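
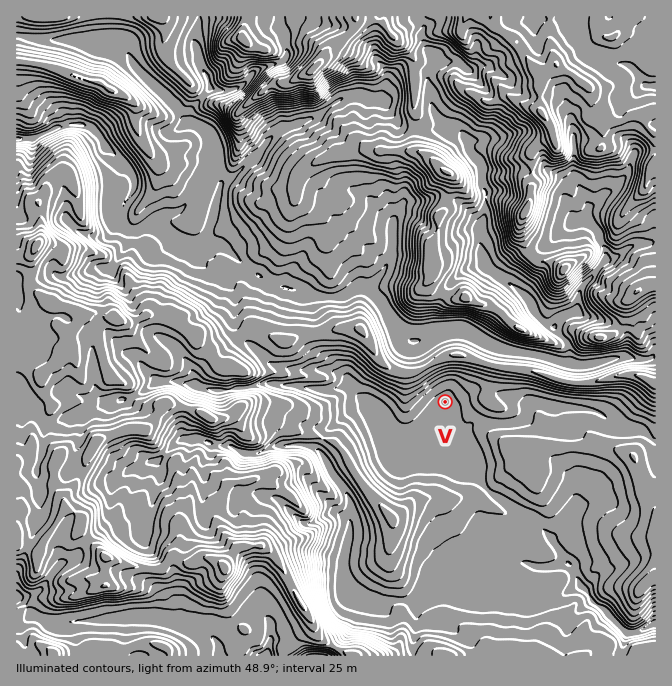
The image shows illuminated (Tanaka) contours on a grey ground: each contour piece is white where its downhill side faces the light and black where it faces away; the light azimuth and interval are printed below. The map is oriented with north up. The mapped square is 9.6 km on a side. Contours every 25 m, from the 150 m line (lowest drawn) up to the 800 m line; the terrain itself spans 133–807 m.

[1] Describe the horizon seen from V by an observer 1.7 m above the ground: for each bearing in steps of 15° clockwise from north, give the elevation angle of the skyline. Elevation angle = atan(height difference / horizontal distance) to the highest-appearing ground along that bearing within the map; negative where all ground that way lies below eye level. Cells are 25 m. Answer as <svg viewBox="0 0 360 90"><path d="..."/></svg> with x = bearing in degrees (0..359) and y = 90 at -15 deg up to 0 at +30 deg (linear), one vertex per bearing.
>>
<svg viewBox="0 0 360 90"><path d="M0 30l15 1 15 2 15 4 15 4 15 5 15 2 15 4 15 2 15 1 15 4 15-1 15-2 15-3 15-3 15-3 15 2 15 2 15-2 15-7 15-7 15-5 15-1 15 1"/></svg>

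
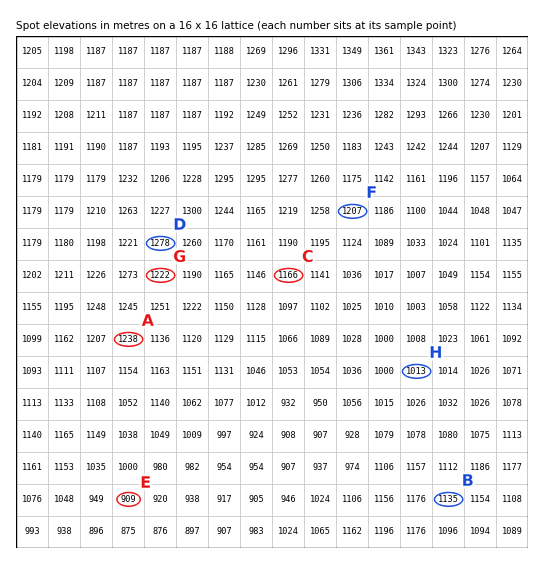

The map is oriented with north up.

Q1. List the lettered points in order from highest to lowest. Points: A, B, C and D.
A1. D A C B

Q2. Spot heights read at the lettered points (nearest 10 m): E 910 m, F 1210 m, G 1220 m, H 1010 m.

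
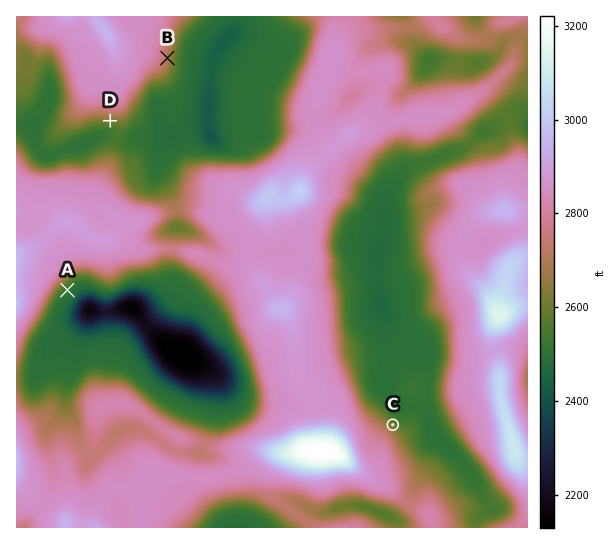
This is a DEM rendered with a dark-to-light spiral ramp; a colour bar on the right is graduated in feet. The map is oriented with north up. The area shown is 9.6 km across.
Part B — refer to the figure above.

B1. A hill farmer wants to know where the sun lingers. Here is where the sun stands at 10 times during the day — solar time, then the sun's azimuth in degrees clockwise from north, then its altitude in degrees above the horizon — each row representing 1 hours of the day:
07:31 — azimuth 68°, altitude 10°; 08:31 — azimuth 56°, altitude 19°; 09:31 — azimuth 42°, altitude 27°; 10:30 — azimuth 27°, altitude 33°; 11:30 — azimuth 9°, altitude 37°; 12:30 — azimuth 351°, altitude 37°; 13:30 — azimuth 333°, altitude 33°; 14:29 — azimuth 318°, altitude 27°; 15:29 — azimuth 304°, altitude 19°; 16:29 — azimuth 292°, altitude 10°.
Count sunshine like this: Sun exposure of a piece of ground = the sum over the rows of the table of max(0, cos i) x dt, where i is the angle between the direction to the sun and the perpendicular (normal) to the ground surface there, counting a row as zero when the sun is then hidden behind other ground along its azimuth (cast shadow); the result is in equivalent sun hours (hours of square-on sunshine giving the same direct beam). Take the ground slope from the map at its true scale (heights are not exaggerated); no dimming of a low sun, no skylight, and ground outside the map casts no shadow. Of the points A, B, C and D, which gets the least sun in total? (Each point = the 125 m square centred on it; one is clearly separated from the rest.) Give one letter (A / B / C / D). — D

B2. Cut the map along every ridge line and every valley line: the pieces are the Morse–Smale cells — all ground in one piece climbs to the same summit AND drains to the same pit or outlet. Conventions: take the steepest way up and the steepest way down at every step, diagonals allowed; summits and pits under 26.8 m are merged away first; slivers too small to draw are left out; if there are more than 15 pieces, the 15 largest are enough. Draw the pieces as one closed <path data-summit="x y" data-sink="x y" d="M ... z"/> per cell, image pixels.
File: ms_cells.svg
<path data-summit="321 451" data-sink="177 353" d="M177 249l-4 0-2 4 1 36-15 15-15 7-19-3-12 4-21-1-2 3-3 12-10 23-2 14-8 26 0 17 10 15 5 21 8 17 14-8 17-20 7-3 15 1 37 23 24 1 16 4 9 6 4 10 12-6 12-14 7-2 19 2 40-2 0-16-4-29-18-29-3-10-3-38-12-20 12-15 2-25 5-10-13-8-34 0-1 10 7 18-12-12-24-3-20-8z"/><path data-summit="321 451" data-sink="381 307" d="M375 260l-17 3-17 6-30-4-10-5-6 9-2 25-12 15 12 20 3 38 3 10 18 29 4 44 17 5 25 20 27 13 20 17 17 8 5 8 1 7 42 0 2-9 14-10-23-40-18-20-13-10-5-9-7-20 2-45-4-10-10-12-15-7-9-9-8-17-4-17z"/><path data-summit="105 30" data-sink="211 137" d="M234 16l-92 0-2 6-6 6-19 11-7-2-13-21-78 0-1 109 16 2 4 16 9 12 9 0 20-7 28-13 7 0 12 5 10 0 7-3 41 0 20-6 10 2-1-36 3-28 8-20 16-19z"/><path data-summit="501 315" data-sink="381 307" d="M522 120l-11 0-17 9-13 4-18 15-38 15-18 4-19 27-3 16 2 19-7 12-4 14 0 30 5 25 13 23 15 7 8 8 12 7 44 1 20-6-1-16 8-19-13-24-19-18-5-12-3-18 5-13 14-14 14-5 35-2 0-86z"/><path data-summit="17 305" data-sink="177 353" d="M29 207l-13 2 1 168 18-2 10-16 6-20 39-28 21 1 12-4 19 3 15-7 15-15-1-40-33 0-15-8-25-1-29-19-14 0z"/><path data-summit="321 451" data-sink="211 137" d="M338 16l-103 0 0 14-16 19-8 20-3 28 1 37 8 2 21-7 19 3 10-4 27-1 23-7-2-18 16-40 2-24 6-16z"/><path data-summit="17 305" data-sink="211 137" d="M29 125l-13 1 1 82 17 0 21 13 14 0 29 19 15-1 12-18 10 2 15-7 26-7-8-22-11-13 0-11 8-20 6-5-2-2-11 3-20-2-7 3-10 0-12-5-7 0-28 13-20 7-9 0-6-6-7-22z"/><path data-summit="299 191" data-sink="381 307" d="M395 121l-36 8-12 7-32 29-8 9-7 17-12 10 3 12 14 33-1 9-3 3 2 3 8 4 30 4 17-6 16-2 2-2 4-18 7-12-2-19 3-16 15-25-3-32z"/><path data-summit="514 446" data-sink="381 307" d="M418 348l-2 1 7 6 4 10-2 45 7 20 5 9 13 10 18 20 23 40-14 10-1 8 51 1 1-67-7-1-6-6-4-23-10-28-1-34-5-19-13 5-28 1-25-1z"/><path data-summit="299 191" data-sink="211 137" d="M317 120l-23 7-27 1-10 4-19-3-27 7-6-5-6 0-20 6-8 0-10 14-4 12 0 11 11 13 9 22 17-1 11 4 16 0 3-7 7-8 11 0 11 4 9 0 7-5 9 4 11-1 11-8 7-17 25-25z"/><path data-summit="321 451" data-sink="430 59" d="M411 27l-60 5-14 8-5 9-1 13 4 5 18 5 9 0 7-3 16 1-2 15 18 9-6 17 0 8 2 2 13-4 19 0 20-5 16-12 18-9 28-26 8-27-1-2-4 0-7 3-8 12-14 10-23 2-37-6-10-12z"/><path data-summit="321 451" data-sink="383 514" d="M326 451l-24 0-16 4-3 3-10 20 0 16 18 18 26 16 115-1 0-6-5-8-17-8-20-17-27-13-25-20z"/><path data-summit="66 522" data-sink="177 353" d="M65 404l-4 10-13 13-3 7 0 7 10 33 0 9-4 11-11 15 9 7 16 5 2 7 58 0-1-7-4-7 0-12 3-8-3-31-11-16 0-4-7 8-14 8-8-17-5-21z"/><path data-summit="321 451" data-sink="381 307" d="M519 36l-6 25-30 30-18 9-16 12-20 5-19 0-14 5 7 37-2 16 9-10 15-2 38-15 18-15 13-4 17-9 17 2 0-80z"/><path data-summit="17 462" data-sink="177 353" d="M87 313l-36 26-6 20-10 16-19 3 0 105 5 8 18 17 12-14 4-11 0-9-10-33 0-7 3-7 16-18 1-20 8-26 2-14 10-23z"/>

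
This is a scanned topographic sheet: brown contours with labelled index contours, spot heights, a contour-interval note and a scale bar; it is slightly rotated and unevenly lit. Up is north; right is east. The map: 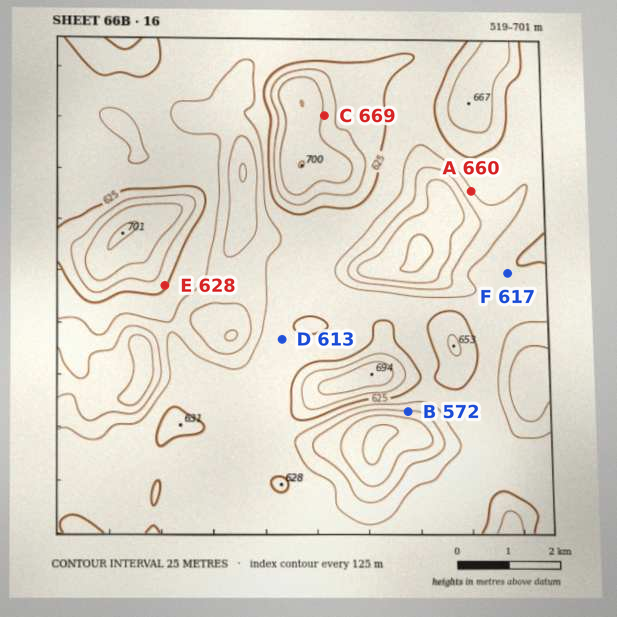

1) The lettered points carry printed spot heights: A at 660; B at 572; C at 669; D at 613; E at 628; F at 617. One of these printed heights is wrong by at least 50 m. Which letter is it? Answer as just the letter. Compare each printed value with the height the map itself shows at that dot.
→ A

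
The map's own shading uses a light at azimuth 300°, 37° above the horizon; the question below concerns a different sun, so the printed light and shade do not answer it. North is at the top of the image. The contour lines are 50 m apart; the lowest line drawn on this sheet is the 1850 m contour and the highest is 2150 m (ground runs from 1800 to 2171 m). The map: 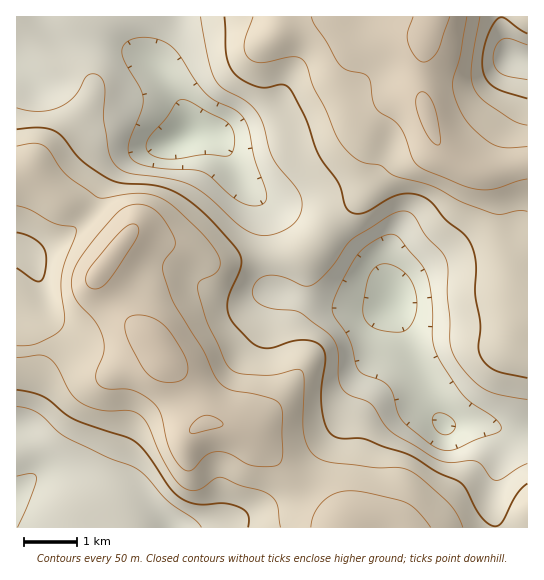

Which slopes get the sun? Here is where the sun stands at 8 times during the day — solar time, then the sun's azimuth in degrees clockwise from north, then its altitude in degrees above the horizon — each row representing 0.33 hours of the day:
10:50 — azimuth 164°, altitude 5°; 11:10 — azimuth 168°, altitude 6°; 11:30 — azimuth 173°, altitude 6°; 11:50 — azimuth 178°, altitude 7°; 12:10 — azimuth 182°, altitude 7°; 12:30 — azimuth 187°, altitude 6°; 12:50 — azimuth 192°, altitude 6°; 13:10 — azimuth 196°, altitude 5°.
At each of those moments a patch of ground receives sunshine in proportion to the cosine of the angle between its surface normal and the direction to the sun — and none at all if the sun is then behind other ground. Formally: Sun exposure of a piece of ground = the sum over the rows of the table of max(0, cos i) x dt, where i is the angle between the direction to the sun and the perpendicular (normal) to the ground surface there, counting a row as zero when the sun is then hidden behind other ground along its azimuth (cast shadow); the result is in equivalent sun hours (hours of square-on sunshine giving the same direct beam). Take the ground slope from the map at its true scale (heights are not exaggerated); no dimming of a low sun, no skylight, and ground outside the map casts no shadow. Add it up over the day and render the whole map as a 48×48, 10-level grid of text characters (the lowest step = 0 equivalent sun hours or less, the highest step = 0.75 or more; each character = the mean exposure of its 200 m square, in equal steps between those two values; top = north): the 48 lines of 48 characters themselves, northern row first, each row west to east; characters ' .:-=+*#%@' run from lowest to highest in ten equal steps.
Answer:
---======++++=======-::::--=====-------=====+*##
=---====++*#**=====--::-==++==---=-----====+*%@@
+=------==+*#*+====----+****+=--===========+*#%@
+==-:::::--=+**+=====++###*++======++==+=====::+
-===-::....:-=+++==++*####*+==========++++=-.   
::-==-::::...:=+*++**####*+======------===-:    
  .::-:---::.:-+*###%%#**++++====---::::--:     
    .::-----:::=*#%@@%#*++++++==---=--::::.     
     :------:---=#%@@%#+==++++=====+==-:::.     
     :---::   .:-=*#%#*+===++++===+++=--::...   
     :::::       :-=+++======++++++*++=-:.....  
     ..:.         ..-========+++++++++=-::....  
    ....            :-======+++++++==++=-::...  
 ....               :-++++==++**++==+***+-:...::
--:.               ..-+++++=+++*++++#%@%#*=--==+
+=-:.               .:=++++====++++#@@@@@%##**##
*+=-:..               :=++=======+#%@@@@@@@%%%##
#*+===-:              .:-==---==+*%%%#####%%#**+
##**++-.               ..::::-=+*%%%#*++****++==
*###*=:    :::.           ..:-+#%@@#*+++**++===-
+***=:   .-==-:.           .-=+#@@%*+++***++==--
==+=-.   :=++==-:.    ....::-=*#%%#*****+++===--
----.   :=++===++=:..:--====+**##******+=====--=
::-:.  :=++=--=+++====++*****#**+++*#*+==-------
:::-::-=++=--:--=+++++*********+==++**+=--------
:::-=++*+=--::::-=+++====+++*++=====++==--------
:::-=*#*+-:.::::::===-:..:-=======---=======----
::.:=*#*=:.  ....:--:..   ...:----:::--======---
::.:-+*++-:.   ...::...       .::....:-----===--
:::::-=++==-:.. .........      .....::-------===
::-----=====--..  ..:....     ..:::::-===----===
-------:-====-:......       .:::::::-=++++======
+===--:::-=+===-:..       .:-=-::..::-=****+++++
*++==----=+++++=-:.       :-==-.  ..::-+*###*###
##*++==++*###**+=:.      .:==-.    ..::-+*######
%%#****###%%#*+=-:.      :-=-:.   .. .::=+######
@%%####%%####*=-::.. ...:----:.. ..    .-+*#####
#####%%%%###*+-:::::::::-----::...       .=+****
=++*#%%%%#***+---===--------::...          .--==
:-=+*#####***+==+*##*+==--::..              .:::
--=+*****####**+*#%%#*+==-:.                 .. 
==+++++++**####***###**+=-:.                ..  
++=---====+*#%%#*****##*+=:.               .:.  
+=-::::---=+*%%%#***####*+-:..            .::.  
--::::::---=+#@@@%###%##*+=-:...   ...   ..:..  
:::---------=*@@@@####*++=-::...................
:------------+#@@%*+++===--:::::::::::........:=
----===------=+***+=----==-----------:::::..::-=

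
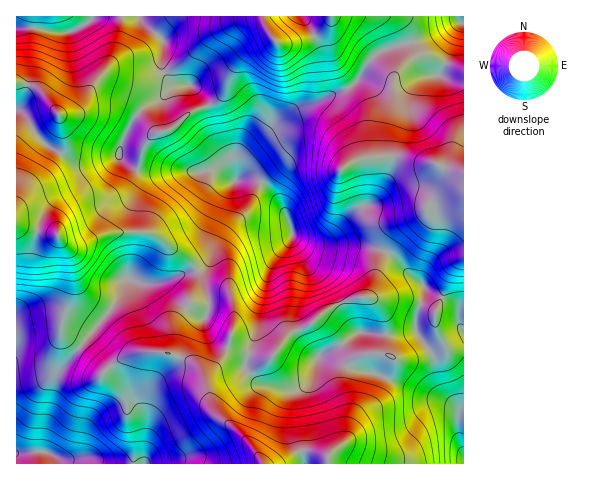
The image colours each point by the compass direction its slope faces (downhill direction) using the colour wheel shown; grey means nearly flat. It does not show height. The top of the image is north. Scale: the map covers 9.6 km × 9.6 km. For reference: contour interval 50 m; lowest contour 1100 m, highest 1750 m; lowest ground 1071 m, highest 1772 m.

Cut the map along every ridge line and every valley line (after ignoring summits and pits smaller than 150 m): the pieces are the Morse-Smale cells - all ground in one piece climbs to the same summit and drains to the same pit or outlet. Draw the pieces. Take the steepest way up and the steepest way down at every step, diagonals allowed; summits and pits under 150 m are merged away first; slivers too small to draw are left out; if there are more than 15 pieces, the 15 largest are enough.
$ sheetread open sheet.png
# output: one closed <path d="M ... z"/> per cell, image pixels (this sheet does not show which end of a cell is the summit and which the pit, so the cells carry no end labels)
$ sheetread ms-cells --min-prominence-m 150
<path d="M251 178l-13 1-6 7-1 18-4 13-11 22-7 23-12 9 1 10-2 7-7 17-13 16-2 7 0 16-4 10 23 8 6 7 17 44 35 32 12 19 64 0 2-9 14-11 3-7 2-32-4-15 0-15 2-8 12-11 10-3 17 1 0-36-6-13-5-5-8-3 7-9 3-16 9-20-9-4-14-2-43 0-24-8-3-3-6-22-9-14-14-16z"/><path d="M139 16l-45 0-6 7-19 9-16 0-21-4-16 0 0 196 19 7 21 3 10 11 7 2 10-2 18-10 9-2 41 0 37 26 9 11 12-8 3-7 4-16 14-29 2-24 3-5-13-10-7-2-13 3-57 0-13-4-12-10-1-4 3-13 13-24 10-10 16-8 12-12 10-2-12-3-6-6-3-8 2-20-1-8-19-16z"/><path d="M196 270l-37 13-14 1-16-6-5 5-10 23-61 72-3 32-7 30 0 12-26 2 0 10 245-1-11-18-35-32-17-44-6-7-23-8 4-10 0-16 2-7 13-16 9-24z"/><path d="M409 44l-18 4-14 5-7 8-10 16-10 10-32 15-21 7-20 13-36 32-4 26 14-2 12 5 11 11 9 14 9 27 3 3 24 8 43 0 23 6 8-15 10-10 17-10 12-15 16-9 16-4 0-15-2-2-28-9-18-1-19-6-16 1 5-4 0-20 7-28 0-23 2-7 15-20z"/><path d="M389 16l-249 0 0 2 6 8 17 14 1 8-2 20 6 12 7 5 14 0 5 2 10 11 6 14 4 24 18 31 4 13 5-26 36-32 22-14 19-6 32-15 10-10 10-16 7-8 32-10-7-17z"/><path d="M385 252l-6 13-6 23-7 9 8 3 5 5 6 13 0 36-17-1-10 3-12 11-2 8 0 15 4 15-2 32-3 7-14 11-1 8 135 1 1-134-5-5-1-16-6-7-24-11-9-10-10-7-14-16z"/><path d="M18 225l-2 0 0 228 26-1 11-74 61-72 10-23 5-5 16 6 14-1 38-13-9-11-37-26-41 0-9 2-18 10-10 2-7-2-10-11-21-3z"/><path d="M463 23l-7 0-23 13-24 7 1 12-15 20-2 7 0 23-7 28 0 20-4 4 15-1 19 6 18 1 30 10z"/><path d="M463 190l-15 3-16 9-12 15-17 10-10 10-7 13 0 3 9 5 10 12 14 11 9 10 24 11 5 5 2 18 4 5z"/><path d="M458 16l-69 1 13 9 6 15 5 2 47-20z"/><path d="M92 16l-75 0-1 11 24 2 13 3 16 0 19-9z"/>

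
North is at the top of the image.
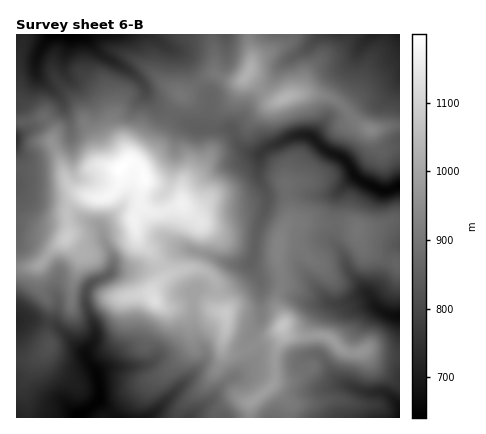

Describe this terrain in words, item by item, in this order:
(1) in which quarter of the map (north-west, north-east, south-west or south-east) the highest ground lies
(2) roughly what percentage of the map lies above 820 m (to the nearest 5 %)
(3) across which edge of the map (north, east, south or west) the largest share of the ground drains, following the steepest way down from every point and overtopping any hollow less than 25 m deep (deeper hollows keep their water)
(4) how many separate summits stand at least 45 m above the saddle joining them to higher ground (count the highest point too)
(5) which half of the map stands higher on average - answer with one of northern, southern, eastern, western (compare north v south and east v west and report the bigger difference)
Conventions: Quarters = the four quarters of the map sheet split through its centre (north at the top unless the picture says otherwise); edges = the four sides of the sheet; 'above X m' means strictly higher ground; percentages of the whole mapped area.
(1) The highest point lies in the north-west quarter of the map.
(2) Roughly 70 % of the ground is higher than 820 m.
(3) Drainage is mainly to the east: more ground falls towards that edge than towards any other.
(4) There are 6 summits with 45 m or more of prominence.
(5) Taken as a whole, the western half is higher than the eastern.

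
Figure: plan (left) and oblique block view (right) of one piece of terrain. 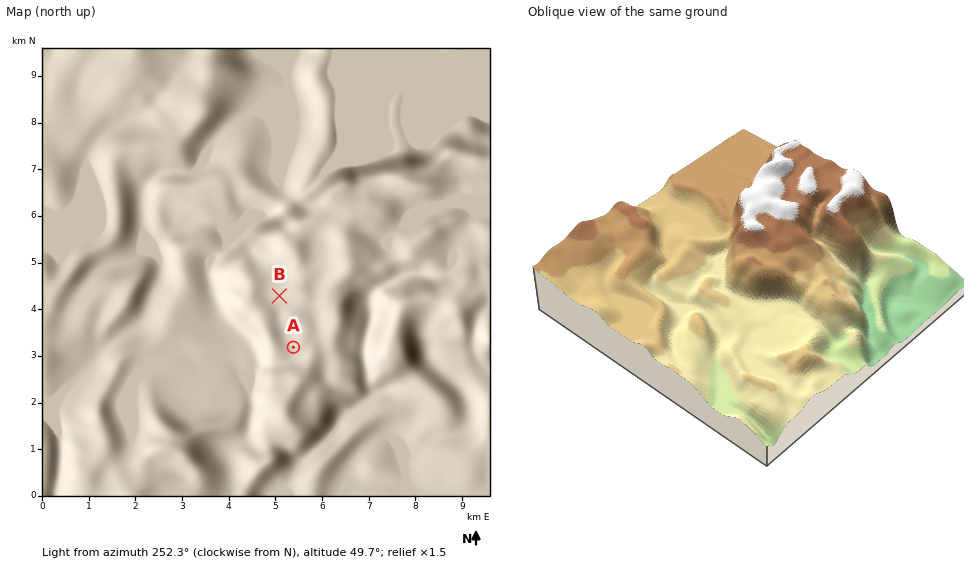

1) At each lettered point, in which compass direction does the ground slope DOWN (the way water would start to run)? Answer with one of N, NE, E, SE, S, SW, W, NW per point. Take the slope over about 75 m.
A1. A SW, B SW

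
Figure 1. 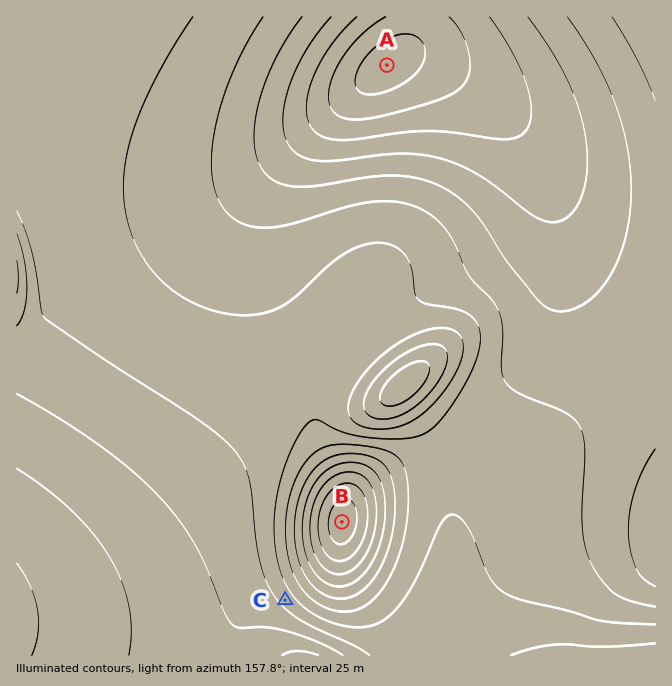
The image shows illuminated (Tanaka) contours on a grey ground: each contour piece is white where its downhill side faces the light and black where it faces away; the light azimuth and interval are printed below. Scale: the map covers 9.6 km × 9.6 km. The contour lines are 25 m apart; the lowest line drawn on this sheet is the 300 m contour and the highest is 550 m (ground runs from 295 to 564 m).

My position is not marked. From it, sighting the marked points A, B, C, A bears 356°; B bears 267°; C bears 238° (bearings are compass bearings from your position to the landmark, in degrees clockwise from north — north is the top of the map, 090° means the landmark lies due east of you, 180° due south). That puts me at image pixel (418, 517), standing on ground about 410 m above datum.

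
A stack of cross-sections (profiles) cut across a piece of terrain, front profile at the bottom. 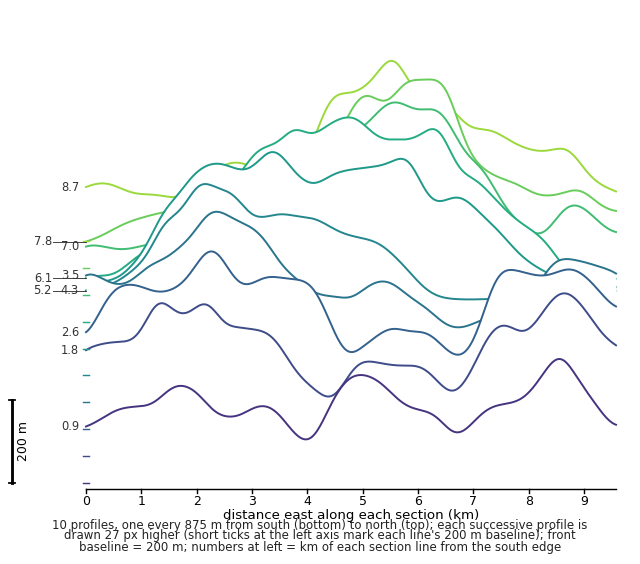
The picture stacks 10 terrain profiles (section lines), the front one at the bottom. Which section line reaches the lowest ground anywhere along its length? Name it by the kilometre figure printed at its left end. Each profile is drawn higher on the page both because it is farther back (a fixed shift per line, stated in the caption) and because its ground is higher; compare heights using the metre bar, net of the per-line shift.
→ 7.8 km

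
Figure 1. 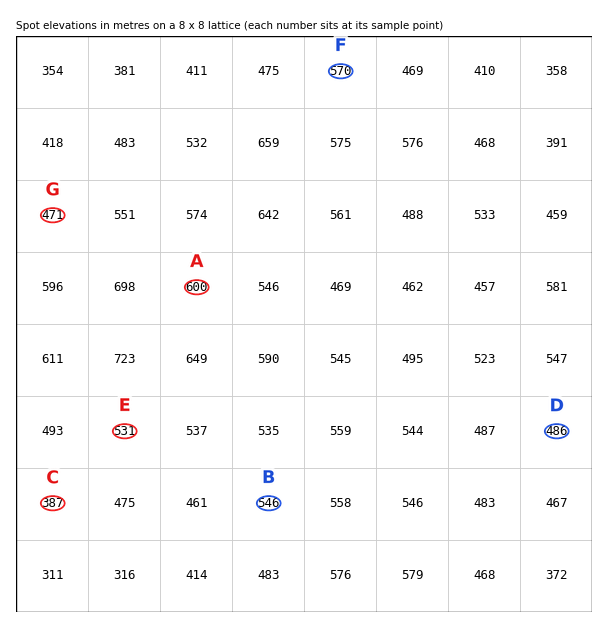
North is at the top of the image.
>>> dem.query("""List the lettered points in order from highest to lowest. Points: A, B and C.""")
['A', 'B', 'C']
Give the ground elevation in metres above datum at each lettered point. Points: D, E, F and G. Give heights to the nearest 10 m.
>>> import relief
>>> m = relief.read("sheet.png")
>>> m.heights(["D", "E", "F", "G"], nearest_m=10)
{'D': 490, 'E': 530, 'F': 570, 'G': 470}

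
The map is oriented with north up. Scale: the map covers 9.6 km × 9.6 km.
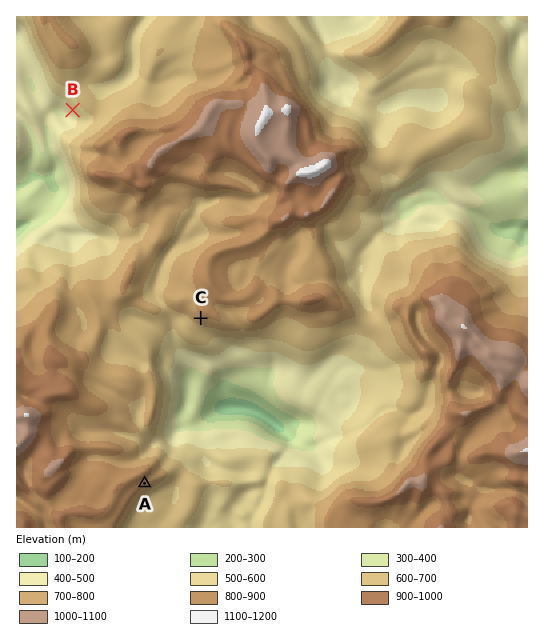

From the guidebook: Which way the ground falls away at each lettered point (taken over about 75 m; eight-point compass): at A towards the SE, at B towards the SW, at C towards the SW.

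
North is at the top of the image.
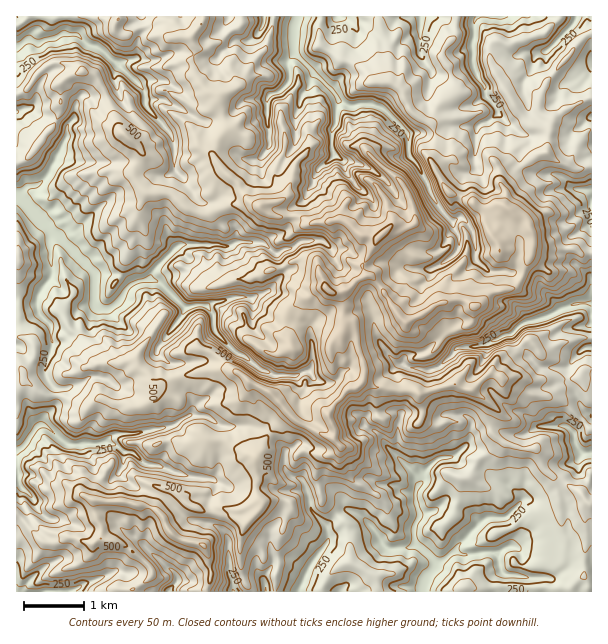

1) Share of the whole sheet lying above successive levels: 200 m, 91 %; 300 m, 71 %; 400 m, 44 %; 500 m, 20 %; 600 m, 8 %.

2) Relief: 140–770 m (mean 390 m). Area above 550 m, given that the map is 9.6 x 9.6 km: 12.2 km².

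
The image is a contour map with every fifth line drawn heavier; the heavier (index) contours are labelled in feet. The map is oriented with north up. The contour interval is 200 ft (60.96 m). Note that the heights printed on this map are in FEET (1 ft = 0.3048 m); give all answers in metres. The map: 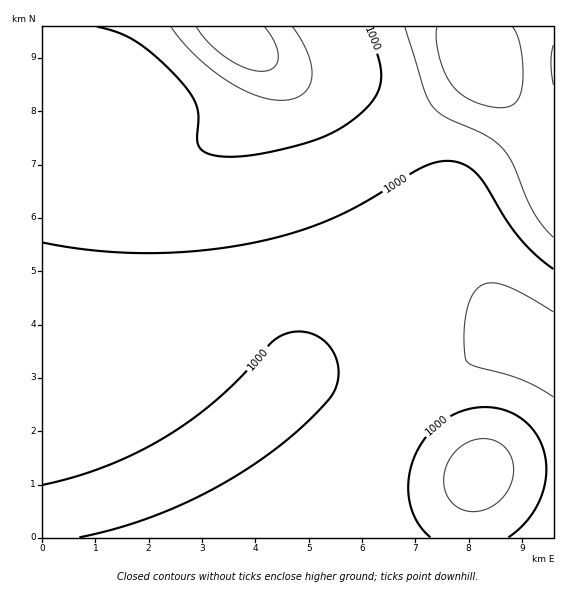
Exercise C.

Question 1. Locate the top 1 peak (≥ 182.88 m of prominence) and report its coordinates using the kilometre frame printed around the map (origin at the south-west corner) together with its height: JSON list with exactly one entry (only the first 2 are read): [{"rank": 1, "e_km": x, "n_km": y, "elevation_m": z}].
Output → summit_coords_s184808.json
[{"rank": 1, "e_km": 8.21, "n_km": 8.99, "elevation_m": 485}]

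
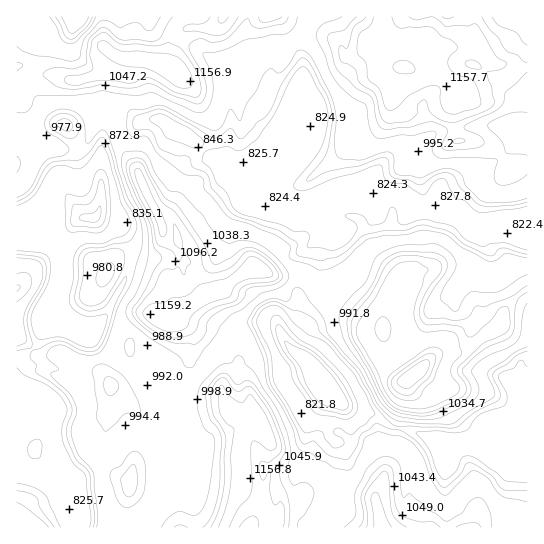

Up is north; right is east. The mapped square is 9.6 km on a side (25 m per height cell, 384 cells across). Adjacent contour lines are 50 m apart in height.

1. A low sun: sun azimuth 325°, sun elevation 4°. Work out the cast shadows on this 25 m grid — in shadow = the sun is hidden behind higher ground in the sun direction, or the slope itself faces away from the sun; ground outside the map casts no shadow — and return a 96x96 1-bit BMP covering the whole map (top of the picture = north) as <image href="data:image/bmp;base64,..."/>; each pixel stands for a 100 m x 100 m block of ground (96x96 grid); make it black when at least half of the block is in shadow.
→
<image width="96" height="96" href="data:image/bmp;base64,Qk2+BAAAAAAAAD4AAAAoAAAAYAAAAGAAAAABAAEAAAAAAIAEAAATCwAAEwsAAAIAAAAAAAAA////AAAAAAAAAADwAPz/+AAAAP8AAAHwAPx/8APgAP8AAAPwAPx/8AfgAf8GAAfgAH4/4AfgA/8OAA/gAH+/4AfgD/8AAA/gAD+/wAfgH/8AAAfAAB+/wAfAP/8AAAfAAA//gAfB//8AAAfAAA//gAeD//8AAAOAAA//AAeH//8ADAOAAA//AAMP//8AHAMAAA/+AAAP//8AGAAAAA/+AAAP//8wAAAAAA/8HAAP//94AAAAAA/8fgAf//94AAAAAAT//wAf//84AAAAAAD//wA///8QAA0AAAD//4D///8AAD8ADAD//+H///8AAH8ADAD///P///8AAH8AAAH///f///8AQD4AAAG///////8BwD4AAAB//+////8H4BwAAAD//+f///8P4HgAIAH//8P///8fwHgAcAP//8H///8/wDAA8Af//4H///9/AAAB+G///wB////8AAAD/v///4Af//8cAAAD/////4AP//89gAAH/////wAH//94AAAP/////gGD///4AAwf/////APB///8DB4/////+A+AB////h5/////8A+AE////h7/////8A+AEf9//4//////wAcAAH9//8/z////wAYIAB///8OA////gAAf8A///+AA////gAA/+A///+AAf///AAA/+A9///AAP///AAA/+A//x/gAH//+AAA/+Af/wfgAA//+AAAf+AP/wPgAAP/+AAAf+AF/gPwAAP/8AAAP8AAfgPwAAH/4AAAP8AAPAHwAAA/gAAAP4AAPIDwAGAAAAAAD4AAHYBwDuAAAAAAAwAAC4BwPOAA4AAAAAAAB8AwfcAA/AAAAAcED8AA/IAA/AAAAA/8H/wAeAAAPAAAAD/8H/+AeAAAfAAAAH/8P//AOAAB+AAAAP/8f//AMAAH+AAAB//8///AIAA/8Ogf///9///AIAH/8eD////////AAAP/4//////////AAAf/5//////////AwA/////////////AwB/////////////BwH/////////9//+BgP//z//////8//+DgP//5//////8f/+DD///+f/////8f/+DP//////5///8P/+Cf////7/5///8P/+A/////5/////8H//z/////43////8AN///////4B////8A9///////4A////8D////////4A////8P////////4A////8f////////8A////8/////////8Af/////////////+AP/////////////8CP/H///////////8GH+A/9/////////8PD+AP9/////////8fB+Af9/////////4/B+AH88f//4////5mD+AD/AAf/wf///xgH4AH/gAH/Af///xgHwDn9gAD+AP///hgAAPn4AAAAAP///gAAAfgQAAAAAf///AAAAfgAAAAAA////AAAAOAAAAAAB///+AAAABAAAwAAB///+AAAAAAABwAAB///8AAAAAAABwAAAf//8AAAAAAAAgAAAA/f4AAAAAAAAAAAAAfP4AAAAAAA="/>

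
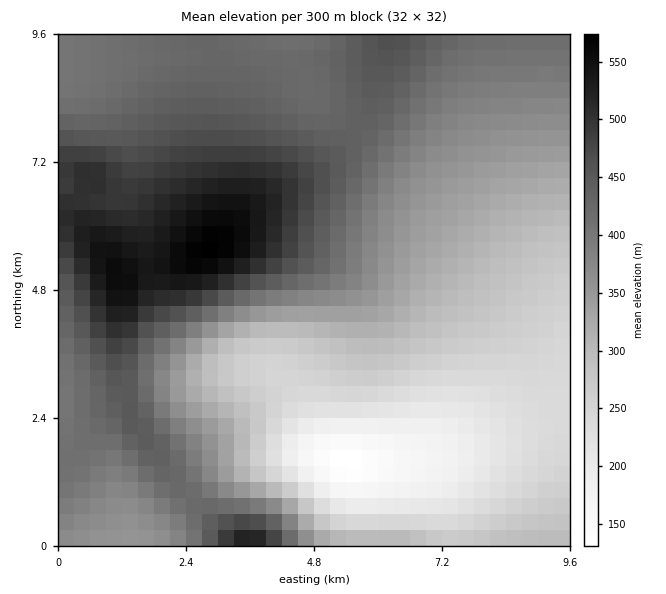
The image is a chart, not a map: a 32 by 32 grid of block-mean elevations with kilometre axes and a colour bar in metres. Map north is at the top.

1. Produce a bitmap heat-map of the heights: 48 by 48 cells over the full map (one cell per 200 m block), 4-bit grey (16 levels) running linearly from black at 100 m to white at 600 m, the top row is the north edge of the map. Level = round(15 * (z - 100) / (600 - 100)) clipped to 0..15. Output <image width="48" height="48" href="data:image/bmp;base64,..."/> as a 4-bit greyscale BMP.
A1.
<image width="48" height="48" href="data:image/bmp;base64,Qk32BAAAAAAAAHYAAAAoAAAAMAAAADAAAAABAAQAAAAAAIAEAAATCwAAEwsAABAAAAAAAAAAAAAAABEREQAiIiIAMzMzAERERABVVVUAZmZmAHd3dwCIiIgAmZmZAKqqqgC7u7sAzMzMAN3d3QDu7u4A////AIiIiIiIiJq8zdy6mHdmZmZmZVVVZmZmZoiIiIiIiZq7zMu5h2ZVVVVVVVVVVVZmZpiIiIiImZqru7qodlVEREREREREVVVVVZmIiIiJmaqqqpmHZUQzMzMzMzRERFVVVZmYiIiZmqqZmId2VDMiIiMzMzM0REVVVZmZiImZqqmYh3ZlQzIiIiIiIzMzRERFVZmZmZmqqpmIdmVEMiERESIiIiMzNEREVZmZmZqqqpmHdlRDIhERERIiIiMzM0RERZmZmZqqqZiHdlQzIhERERIiIiIzM0RERJmZmaqqqZiHdlRDIhEREiIiIiMzM0RERJmqqqqqmYh3dlVDMiIiIiIiIjMzM0RERJmqqqqqmId3ZlVEMzMzMzMzMzMzNERERJmqqrqpiHd2ZlVERDMzMzMzMzMzNERERJmqqrqph3dmZVVURERERERDMzM0RERERJmqqrqYh3ZmVVVURERFVERERERERERERJmqq7qYh3ZlVVVERFVVVVVERERERERERJmqu7qZh3ZlVVVFVVVVVVVVVERERERERJqqu7qZiHZlVVVVVVVVZlVVVVVVVURERJqru7upmHdmVVVVVVVmZmZlVVVVVVVURKqrzMuqmYh2ZmVVVmZmZmZmZVVVVVVVRKq7zMy6qpiHd2ZmZmZnd2ZmZmVVVVVVVKq8zdy7u6qYiHd3d3d3d3dmZmZVVVVVVau83d3My7uqmYiIiIiId3d2ZmZmVVVVVavM3t3czMy7qqmZmYiIiHd3ZmZmZVVVVbvN3u3d3d3My7qqmZmYiId3dmZmZlVVVbvN7u3d3u7d3Mu7qqmZiId3d2ZmZmVVVbzd7t3d7u7u3czLuqqZiId3d3ZmZmZVVbzd7d3d3u7u7dzLu6qZmIh3d3dmZmZmVczd3d3d3u7u7t3Mu6qZmIh3d3dmZmZmZs3d3d3d3e7u7t3Mu6qpmIh3d3d2ZmZmZs3d3MzN3d7u7t3Mu7qpmIiHd3d3dmZmZszMzMzN3d3u7d3My7qpmYiId3d3d2ZmZszMzMzM3d3d3d3My7qqmYiIh3d3d3dmZszMzMzMzN3d3d3My7uqmZiIiHd3d3d3d8zMzMzMzMzN3dzMy7uqqZiIiId3d3d3d8zMzLu8zMzMzMzMu7uqqZmIiIiHd3d3d8zMu7u7vMzMzMy7u7uqqpmYiIiIh3d3d7u7u7u7u7u7u7u7u6qqqpmZiIiIiIiHd7uqqqu7u7u7u7u7qqqqqqmZmIiIiIiIiKqqqqqru7u7u7qqqqqqqqqZmYiIiIiIiKqqqqqqqqu6qqqqqqqqqqqpmZiIiIiIiJmZqqqqqqqqqqqqqqqqqqqpmZmZiIiIiJmZmqqqqqqqqqqqqqqqqqqqmZmZmZmZmZmZmaqqqqqqqqqqqqqqqqqqqZmZmZmZmZmZmZqqqqqqqqqqqqqqq7uqqpmZmZmZmZmZmZqqqqqqqqqqqqqqu7u6qqmZmZmZmZmZmZqqqqqqqqqqqqqqu7u6qqqZmZmZmZmZmaqqqqqqqqqZmaqqu7u7qqqqqqqqqg=="/>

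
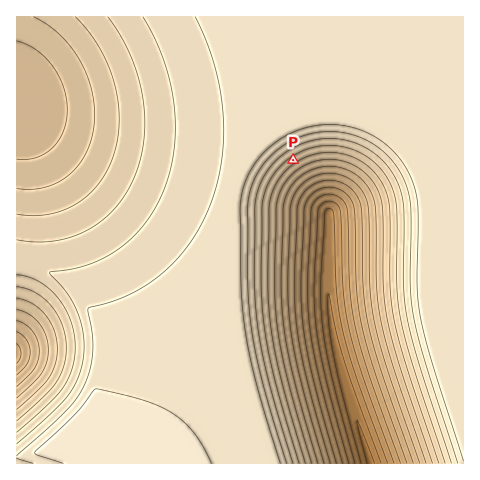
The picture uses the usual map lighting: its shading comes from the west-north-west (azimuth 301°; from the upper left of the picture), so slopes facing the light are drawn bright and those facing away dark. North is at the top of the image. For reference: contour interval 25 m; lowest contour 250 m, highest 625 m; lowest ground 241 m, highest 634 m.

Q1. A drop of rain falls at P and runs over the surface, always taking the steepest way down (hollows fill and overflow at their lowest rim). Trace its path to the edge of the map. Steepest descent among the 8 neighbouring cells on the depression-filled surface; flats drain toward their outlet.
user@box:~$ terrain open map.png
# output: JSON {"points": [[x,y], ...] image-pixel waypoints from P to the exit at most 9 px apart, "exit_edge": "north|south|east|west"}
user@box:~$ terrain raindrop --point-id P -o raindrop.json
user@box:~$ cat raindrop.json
{"points": [[293, 160], [302, 169], [312, 179], [319, 188], [323, 197], [327, 207], [329, 216], [329, 225], [329, 235], [329, 244], [329, 253], [328, 263], [328, 272], [328, 281], [328, 291], [329, 300], [329, 309], [330, 319], [333, 328], [334, 337], [336, 347], [339, 356], [341, 365], [343, 375], [346, 384], [349, 393], [351, 403], [355, 412], [357, 421], [361, 431], [363, 440], [367, 449], [369, 459], [371, 463]], "exit_edge": "south"}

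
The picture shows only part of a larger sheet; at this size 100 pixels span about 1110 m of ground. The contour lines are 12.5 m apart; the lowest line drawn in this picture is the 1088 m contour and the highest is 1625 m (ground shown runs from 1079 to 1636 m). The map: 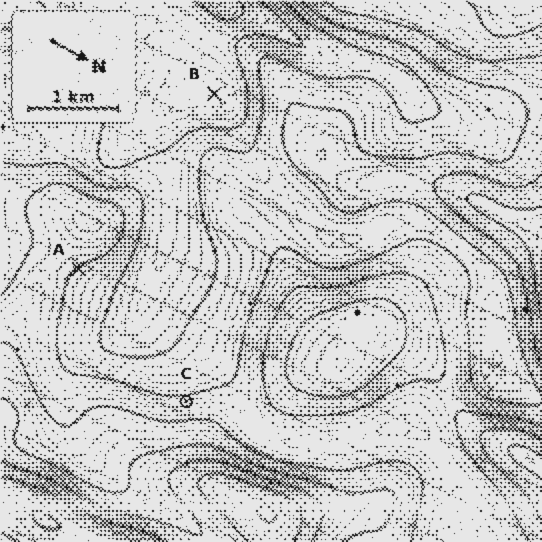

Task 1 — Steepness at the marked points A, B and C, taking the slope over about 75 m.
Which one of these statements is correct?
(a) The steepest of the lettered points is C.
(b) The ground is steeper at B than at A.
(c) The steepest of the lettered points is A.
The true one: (a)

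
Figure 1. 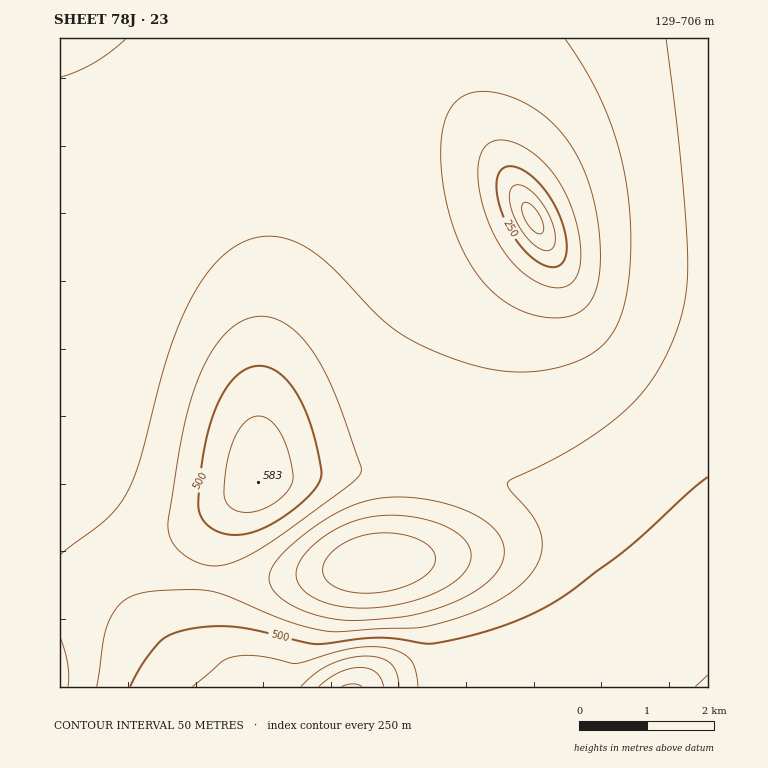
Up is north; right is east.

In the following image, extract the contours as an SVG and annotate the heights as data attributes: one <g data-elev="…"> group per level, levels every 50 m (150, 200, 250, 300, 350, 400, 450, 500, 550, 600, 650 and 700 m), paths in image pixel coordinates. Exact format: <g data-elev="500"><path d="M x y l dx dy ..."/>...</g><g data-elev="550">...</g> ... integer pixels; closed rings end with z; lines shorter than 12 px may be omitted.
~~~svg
<g data-elev="150"><path d="M539 234l-7-5-7-9-3-10 1-7 4-1 5 3 8 12 4 12-2 4z"/></g><g data-elev="200"><path d="M545 251l-6-3-9-7-8-9-6-12-5-12-2-10 2-8 4-5 8 1 9 6 10 11 8 14 4 13 1 12-3 7z"/></g><g data-elev="250"><path d="M545 266l-11-7-12-12-10-13-9-17-5-17-2-15 3-12 6-6 7-1 6 2 16 10 14 17 12 22 6 22 1 10-2 8-3 6-5 4-5 0z"/></g><g data-elev="300"><path d="M351 592l-13-4-8-5-6-6-1-7 1-7 5-8 10-9 10-6 24-6 25 0 12 2 12 5 7 5 5 7 1 7-3 8-8 9-12 6-14 6-17 3-15 1z"/><path d="M556 288l-19-6-18-13-16-19-13-23-9-29-3-27 3-19 5-6 5-4 9-2 10 1 12 5 12 7 19 20 15 27 11 34 2 16-1 14-2 10-6 8-6 5z"/></g><g data-elev="350"><path d="M346 607l-19-4-15-6-12-10-4-10 2-12 9-14 15-13 17-11 17-7 17-3 19-2 20 2 19 4 17 7 13 8 8 10 2 12-5 12-12 12-15 9-22 9-24 5-25 3z"/><path d="M540 316l-15-4-13-6-12-8-12-11-11-13-10-15-15-36-6-22-4-25-1-22 1-18 3-16 6-12 8-9 10-6 16-2 18 3 20 8 19 12 15 14 14 17 10 19 9 22 7 29 3 30 0 27-5 21-7 12-12 9-15 4z"/></g><g data-elev="400"><path d="M60 638l8 25 0 24"/><path d="M334 619l-27-7-21-10-13-12-3-7-1-6 6-14 15-17 26-20 27-16 20-8 20-4 22-1 25 3 26 7 21 9 16 12 9 11 2 7 0 9-6 15-14 15-23 14-25 10-29 7-48 4z"/><path d="M60 77l17-6 17-8 15-10 16-14"/><path d="M565 39l24 38 18 37 13 40 8 41 3 49-4 45-3 17-5 15-7 12-8 10-10 9-13 8-17 6-19 4-17 2-18 0-19-3-20-5-43-15-31-18-22-19-46-47-25-19-15-7-14-3-14 1-13 3-17 9-16 15-16 20-13 24-10 25-10 29-28 104-13 31-9 12-10 10-46 36"/></g><g data-elev="450"><path d="M205 565l11 1 12-2 13-5 17-9 27-18 62-45 10-8 4-7 0-7-21-59-10-24-11-20-10-16-12-13-12-9-13-6-14-2-12 3-12 7-10 9-10 14-10 17-8 20-8 23-10 48-10 62 0 10 4 12 7 9 11 9z"/><path d="M666 39l13 102 8 93 0 45-5 34-9 27-12 25-14 22-17 19-22 19-29 19-25 15-42 20-4 3-1 3 2 4 26 30 6 17 1 10-2 10-4 11-7 10-15 13-19 12-22 11-26 8-28 7-78 4-17-1-28-7-23-8-45-20-17-5-36-1-35 3-10 4-9 6-12 17-5 19-7 48"/></g><g data-elev="500"><path d="M228 534l12 1 11-2 14-6 13-7 30-23 8-10 5-10 0-10-6-29-7-20-7-17-8-14-10-10-8-7-10-4-10 0-9 3-8 6-8 7-13 24-11 34-6 39-1 32 4 8 6 7 9 5z"/><path d="M708 477l-19 15-59 54-58 44-30 19-35 16-41 12-37 7-32-5-19-1-62 6-76-17-22-1-24 2-20 5-13 8-18 22-13 24"/></g><g data-elev="550"><path d="M418 687l-4-21-7-10-15-7-21-2-27 3-49 14-37-8-13-1-12 2-11 4-29 26"/><path d="M708 675l-13 12"/><path d="M245 512l15-2 15-7 12-11 6-12-3-21-8-23-9-13-12-7-6 0-5 3-10 10-8 16-6 22-2 23 1 11 8 8z"/></g><g data-elev="600"><path d="M399 687l-2-14-7-10-10-5-14-2-18 2-18 7-14 8-15 14"/></g><g data-elev="650"><path d="M384 687l-3-9-5-5-6-4-11-2-10 2-10 3-20 15"/></g><g data-elev="700"><path d="M362 687l-9-3-11 3"/></g>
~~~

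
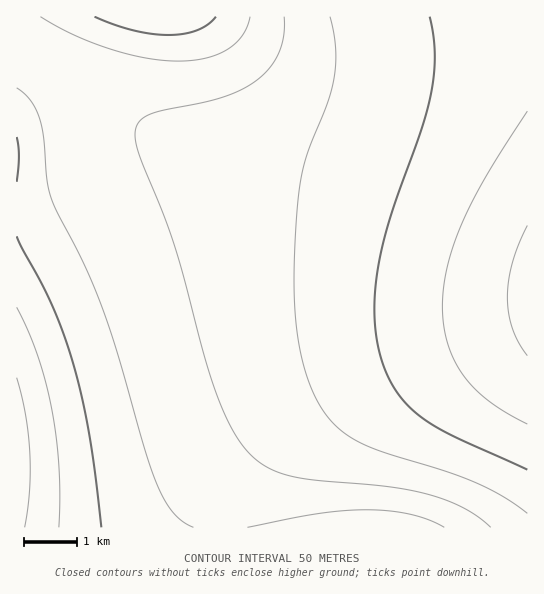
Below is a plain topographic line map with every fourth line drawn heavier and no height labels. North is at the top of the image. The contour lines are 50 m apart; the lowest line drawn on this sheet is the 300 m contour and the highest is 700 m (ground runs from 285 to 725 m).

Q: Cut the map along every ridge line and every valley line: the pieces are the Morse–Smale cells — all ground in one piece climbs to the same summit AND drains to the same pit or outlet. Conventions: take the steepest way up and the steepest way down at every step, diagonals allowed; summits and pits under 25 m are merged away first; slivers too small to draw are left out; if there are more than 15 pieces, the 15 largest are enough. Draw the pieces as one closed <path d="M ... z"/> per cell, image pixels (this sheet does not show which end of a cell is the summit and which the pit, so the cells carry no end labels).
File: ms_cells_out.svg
<path d="M18 45l-2 1 1 482 204 0 2-18 5-16 13-23 25-27 32-25 37-23 54-25 74-28 60-19 5-3-1-70-144-58-54-14-112-24-63-22-41-21-54-43z"/><path d="M527 16l-510 0-1 29 21 10 22 14 54 43 41 21 63 22 112 24 54 14 144 58z"/><path d="M527 321l-138 50-54 25-37 23-32 25-25 27-13 23-5 16-2 17 306 1z"/>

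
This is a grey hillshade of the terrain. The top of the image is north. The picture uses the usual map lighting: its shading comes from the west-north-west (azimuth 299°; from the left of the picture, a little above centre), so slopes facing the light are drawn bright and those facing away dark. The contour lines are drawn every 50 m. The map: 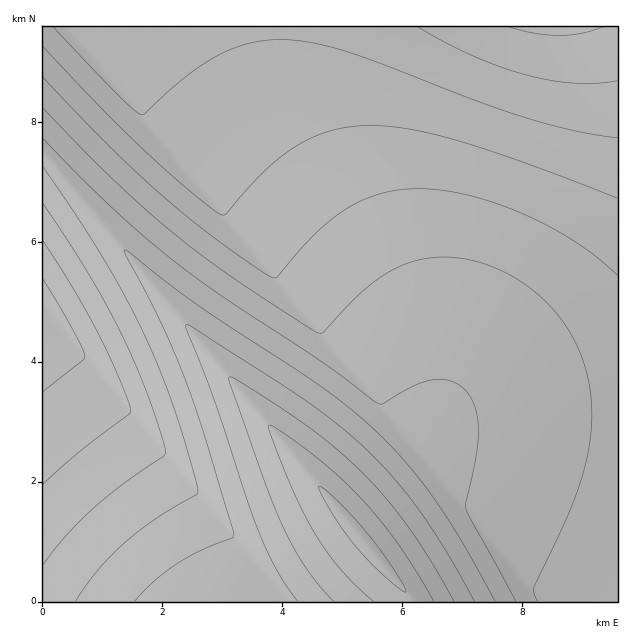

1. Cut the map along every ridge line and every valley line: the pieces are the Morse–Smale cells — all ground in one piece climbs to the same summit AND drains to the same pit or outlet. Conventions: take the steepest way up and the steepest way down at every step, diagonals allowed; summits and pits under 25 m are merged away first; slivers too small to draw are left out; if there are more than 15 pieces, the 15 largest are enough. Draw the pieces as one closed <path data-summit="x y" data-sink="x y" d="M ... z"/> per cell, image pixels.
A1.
<path data-summit="362 540" data-sink="556 27" d="M617 26l-574 0-1 125 304 367 91-84 18-10 24-6 20-2 78 3 41-1z"/><path data-summit="362 540" data-sink="43 307" d="M43 152l-1 449 370 1-1-4-18-22z"/><path data-summit="362 540" data-sink="617 601" d="M532 416l-53 2-15 2-21 10-98 89 68 83 205-1 0-181z"/>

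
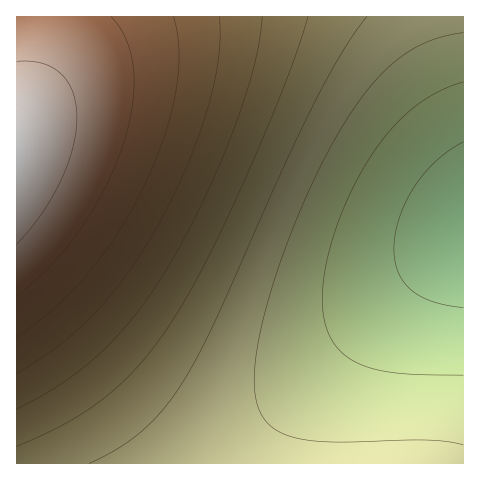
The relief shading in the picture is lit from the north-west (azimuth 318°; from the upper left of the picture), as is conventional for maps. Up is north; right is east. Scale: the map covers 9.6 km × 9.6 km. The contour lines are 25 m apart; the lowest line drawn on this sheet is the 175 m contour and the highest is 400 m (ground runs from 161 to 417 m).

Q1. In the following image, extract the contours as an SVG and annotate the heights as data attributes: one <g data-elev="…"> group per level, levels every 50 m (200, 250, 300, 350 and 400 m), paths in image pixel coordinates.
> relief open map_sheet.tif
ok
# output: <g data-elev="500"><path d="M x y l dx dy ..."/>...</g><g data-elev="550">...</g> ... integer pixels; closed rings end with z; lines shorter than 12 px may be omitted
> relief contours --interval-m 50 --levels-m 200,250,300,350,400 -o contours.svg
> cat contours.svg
<g data-elev="200"><path d="M463 375l-44 0-26-2-21-4-17-7-14-11-11-14-6-17-2-21 4-33 9-36 16-38 20-35 20-28 22-21 24-16 26-10"/></g><g data-elev="250"><path d="M89 463l29-15 25-18 21-21 19-28 31-57 66-150 33-68 29-54 25-35"/></g><g data-elev="300"><path d="M17 409l45-26 37-29 33-35 31-45 36-65 33-76 22-65 5-27 3-24"/></g><g data-elev="350"><path d="M17 337l37-29 33-34 30-39 26-46 20-50 13-47 2-21 1-19-2-19-4-16"/></g><g data-elev="400"><path d="M17 244l25-30 19-33 12-34 4-30-1-13-3-12-5-10-7-8-8-6-11-5-11-2-14 0"/></g>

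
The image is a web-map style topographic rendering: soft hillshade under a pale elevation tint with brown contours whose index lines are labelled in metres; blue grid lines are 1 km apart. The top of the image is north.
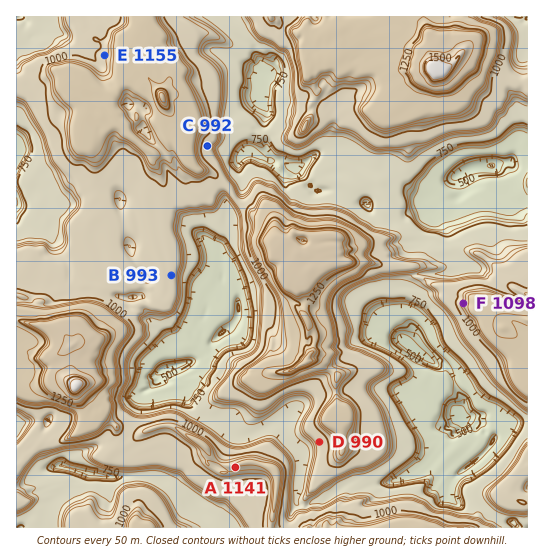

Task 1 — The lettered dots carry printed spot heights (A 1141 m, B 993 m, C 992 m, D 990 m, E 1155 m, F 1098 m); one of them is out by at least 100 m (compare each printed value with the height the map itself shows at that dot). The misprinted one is E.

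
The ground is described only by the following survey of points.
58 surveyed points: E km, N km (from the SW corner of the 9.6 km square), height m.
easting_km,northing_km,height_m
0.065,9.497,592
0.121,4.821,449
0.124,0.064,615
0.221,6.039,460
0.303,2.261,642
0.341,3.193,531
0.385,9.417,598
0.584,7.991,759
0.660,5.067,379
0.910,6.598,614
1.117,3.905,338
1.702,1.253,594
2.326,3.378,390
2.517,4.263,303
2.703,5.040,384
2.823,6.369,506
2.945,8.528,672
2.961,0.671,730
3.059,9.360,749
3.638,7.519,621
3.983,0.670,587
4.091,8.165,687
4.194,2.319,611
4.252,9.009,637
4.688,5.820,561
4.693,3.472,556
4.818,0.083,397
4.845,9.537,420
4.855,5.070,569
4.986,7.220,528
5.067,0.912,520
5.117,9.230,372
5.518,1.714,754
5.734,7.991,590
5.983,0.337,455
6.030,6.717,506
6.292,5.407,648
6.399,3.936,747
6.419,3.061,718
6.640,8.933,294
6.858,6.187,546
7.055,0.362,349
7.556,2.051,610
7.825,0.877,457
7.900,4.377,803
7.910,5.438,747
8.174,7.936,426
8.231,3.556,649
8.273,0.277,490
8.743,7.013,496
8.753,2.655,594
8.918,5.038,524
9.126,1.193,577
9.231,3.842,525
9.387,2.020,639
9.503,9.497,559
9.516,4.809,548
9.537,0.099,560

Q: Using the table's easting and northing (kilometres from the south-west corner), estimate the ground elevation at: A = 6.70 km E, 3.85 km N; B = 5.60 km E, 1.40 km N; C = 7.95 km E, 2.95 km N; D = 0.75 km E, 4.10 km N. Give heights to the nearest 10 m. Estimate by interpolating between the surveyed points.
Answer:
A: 660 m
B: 720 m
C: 660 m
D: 350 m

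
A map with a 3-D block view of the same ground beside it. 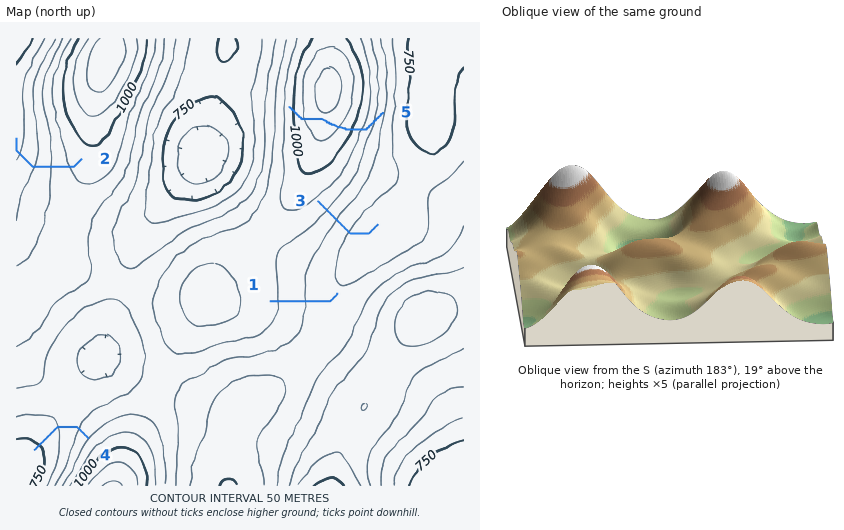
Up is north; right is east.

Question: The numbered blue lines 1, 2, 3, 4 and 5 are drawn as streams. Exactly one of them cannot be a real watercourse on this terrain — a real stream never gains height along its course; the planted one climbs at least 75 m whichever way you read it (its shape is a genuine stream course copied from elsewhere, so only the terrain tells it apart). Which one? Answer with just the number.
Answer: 5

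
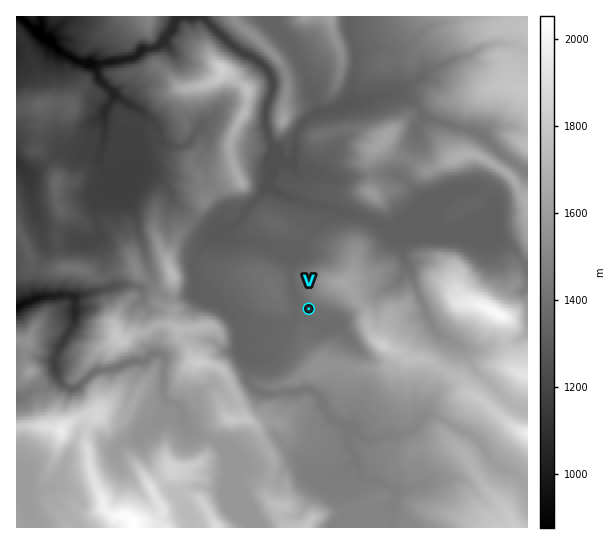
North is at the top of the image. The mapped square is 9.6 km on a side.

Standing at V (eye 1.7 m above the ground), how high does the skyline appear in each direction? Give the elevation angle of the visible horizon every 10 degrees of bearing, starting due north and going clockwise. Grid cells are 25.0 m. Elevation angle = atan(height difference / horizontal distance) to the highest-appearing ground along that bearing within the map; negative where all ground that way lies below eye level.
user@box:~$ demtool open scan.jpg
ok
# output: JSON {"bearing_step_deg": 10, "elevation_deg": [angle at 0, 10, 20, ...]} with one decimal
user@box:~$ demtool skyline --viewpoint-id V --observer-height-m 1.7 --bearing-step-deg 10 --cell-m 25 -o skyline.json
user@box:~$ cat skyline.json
{"bearing_step_deg": 10, "elevation_deg": [10.3, 13.6, 16.6, 18.8, 20.1, 19.8, 18.6, 16.8, 15.2, 13.6, 15.8, 16.2, 14.0, 8.2, 7.1, 8.2, 9.3, 9.7, 8.3, 6.2, 6.4, 9.6, 9.0, 10.0, 10.8, 8.9, 10.0, 5.2, 5.9, 5.5, 2.4, 1.8, 1.9, 5.2, 5.4, 6.5]}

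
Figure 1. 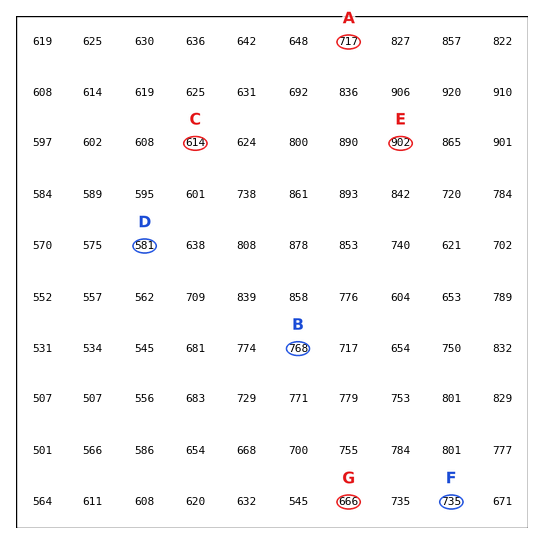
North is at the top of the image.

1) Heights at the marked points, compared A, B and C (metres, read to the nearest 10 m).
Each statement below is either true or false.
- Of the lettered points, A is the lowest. false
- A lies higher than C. true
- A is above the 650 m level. true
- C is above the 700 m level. false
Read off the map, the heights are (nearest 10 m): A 720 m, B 770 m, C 610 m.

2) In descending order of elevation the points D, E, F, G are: E F G D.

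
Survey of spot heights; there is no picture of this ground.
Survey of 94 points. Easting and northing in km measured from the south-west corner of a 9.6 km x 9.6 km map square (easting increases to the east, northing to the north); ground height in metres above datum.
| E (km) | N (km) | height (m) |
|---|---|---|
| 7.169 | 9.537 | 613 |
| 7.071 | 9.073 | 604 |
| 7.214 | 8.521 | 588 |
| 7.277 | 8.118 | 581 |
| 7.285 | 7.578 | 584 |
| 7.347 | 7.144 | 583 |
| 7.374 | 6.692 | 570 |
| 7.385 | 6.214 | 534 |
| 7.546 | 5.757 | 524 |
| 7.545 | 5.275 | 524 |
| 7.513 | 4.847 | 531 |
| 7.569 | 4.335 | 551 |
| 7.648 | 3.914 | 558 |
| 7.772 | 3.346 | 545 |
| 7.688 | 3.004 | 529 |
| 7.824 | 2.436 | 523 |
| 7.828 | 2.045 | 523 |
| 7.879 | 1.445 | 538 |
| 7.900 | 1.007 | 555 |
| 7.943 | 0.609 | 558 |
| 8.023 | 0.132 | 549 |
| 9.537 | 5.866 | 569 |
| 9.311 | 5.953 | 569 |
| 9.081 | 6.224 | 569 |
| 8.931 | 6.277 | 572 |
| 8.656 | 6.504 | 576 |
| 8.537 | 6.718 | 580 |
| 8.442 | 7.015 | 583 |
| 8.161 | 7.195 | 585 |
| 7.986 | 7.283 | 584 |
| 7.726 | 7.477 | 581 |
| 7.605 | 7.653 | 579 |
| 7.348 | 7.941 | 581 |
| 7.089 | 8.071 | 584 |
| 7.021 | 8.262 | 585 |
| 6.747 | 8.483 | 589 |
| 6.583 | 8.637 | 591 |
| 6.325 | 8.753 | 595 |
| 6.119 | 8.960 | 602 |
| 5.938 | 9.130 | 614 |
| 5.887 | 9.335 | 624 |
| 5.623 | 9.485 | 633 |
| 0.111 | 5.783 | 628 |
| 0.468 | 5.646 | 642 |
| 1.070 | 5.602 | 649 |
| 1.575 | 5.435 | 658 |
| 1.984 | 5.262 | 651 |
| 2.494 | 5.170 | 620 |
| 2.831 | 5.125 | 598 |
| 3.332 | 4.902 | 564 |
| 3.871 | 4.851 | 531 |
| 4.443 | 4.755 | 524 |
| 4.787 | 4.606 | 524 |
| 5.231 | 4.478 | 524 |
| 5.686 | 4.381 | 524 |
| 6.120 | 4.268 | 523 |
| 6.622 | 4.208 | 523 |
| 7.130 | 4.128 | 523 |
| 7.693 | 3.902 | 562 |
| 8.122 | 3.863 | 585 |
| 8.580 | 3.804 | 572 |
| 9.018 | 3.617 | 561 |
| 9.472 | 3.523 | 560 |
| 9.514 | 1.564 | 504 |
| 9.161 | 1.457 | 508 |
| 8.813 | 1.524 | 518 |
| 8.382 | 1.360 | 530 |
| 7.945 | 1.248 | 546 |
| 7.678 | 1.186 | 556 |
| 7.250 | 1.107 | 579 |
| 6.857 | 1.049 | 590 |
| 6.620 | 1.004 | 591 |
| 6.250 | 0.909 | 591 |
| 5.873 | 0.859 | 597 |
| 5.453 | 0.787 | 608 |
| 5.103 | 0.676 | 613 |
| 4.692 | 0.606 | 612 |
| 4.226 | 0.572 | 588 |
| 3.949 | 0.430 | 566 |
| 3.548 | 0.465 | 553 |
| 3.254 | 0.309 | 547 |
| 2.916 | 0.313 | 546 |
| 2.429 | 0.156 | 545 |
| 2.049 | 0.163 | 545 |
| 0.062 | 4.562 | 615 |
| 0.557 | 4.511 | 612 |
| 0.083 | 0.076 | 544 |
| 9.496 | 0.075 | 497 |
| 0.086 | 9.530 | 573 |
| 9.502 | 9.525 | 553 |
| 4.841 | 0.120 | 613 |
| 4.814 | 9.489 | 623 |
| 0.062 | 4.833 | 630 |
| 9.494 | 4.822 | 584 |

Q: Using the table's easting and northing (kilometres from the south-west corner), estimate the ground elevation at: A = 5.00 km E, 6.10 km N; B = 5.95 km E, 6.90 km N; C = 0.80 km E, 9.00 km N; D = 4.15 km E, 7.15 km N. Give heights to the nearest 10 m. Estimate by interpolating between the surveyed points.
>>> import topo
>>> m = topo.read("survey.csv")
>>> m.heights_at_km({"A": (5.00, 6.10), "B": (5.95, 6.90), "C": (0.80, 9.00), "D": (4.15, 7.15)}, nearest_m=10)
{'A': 550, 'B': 570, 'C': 570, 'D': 570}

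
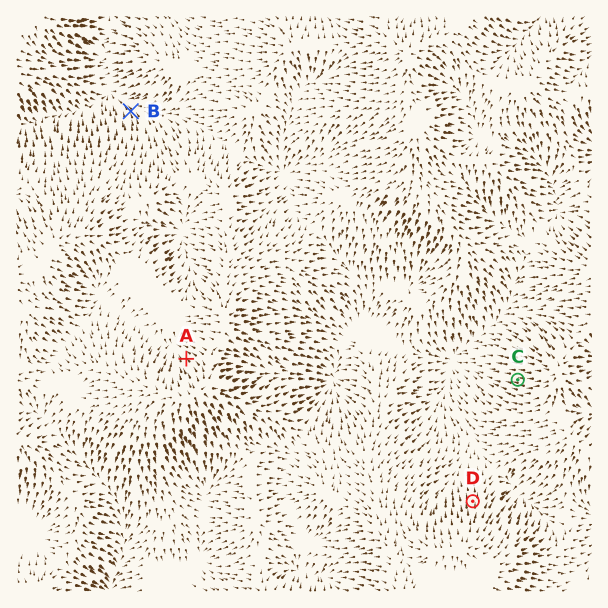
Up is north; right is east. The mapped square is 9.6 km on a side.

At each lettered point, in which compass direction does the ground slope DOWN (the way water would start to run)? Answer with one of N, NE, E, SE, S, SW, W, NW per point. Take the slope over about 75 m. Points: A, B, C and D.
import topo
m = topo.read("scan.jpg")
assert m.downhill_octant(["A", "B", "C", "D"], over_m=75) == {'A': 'NW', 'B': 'NW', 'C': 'W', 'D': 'N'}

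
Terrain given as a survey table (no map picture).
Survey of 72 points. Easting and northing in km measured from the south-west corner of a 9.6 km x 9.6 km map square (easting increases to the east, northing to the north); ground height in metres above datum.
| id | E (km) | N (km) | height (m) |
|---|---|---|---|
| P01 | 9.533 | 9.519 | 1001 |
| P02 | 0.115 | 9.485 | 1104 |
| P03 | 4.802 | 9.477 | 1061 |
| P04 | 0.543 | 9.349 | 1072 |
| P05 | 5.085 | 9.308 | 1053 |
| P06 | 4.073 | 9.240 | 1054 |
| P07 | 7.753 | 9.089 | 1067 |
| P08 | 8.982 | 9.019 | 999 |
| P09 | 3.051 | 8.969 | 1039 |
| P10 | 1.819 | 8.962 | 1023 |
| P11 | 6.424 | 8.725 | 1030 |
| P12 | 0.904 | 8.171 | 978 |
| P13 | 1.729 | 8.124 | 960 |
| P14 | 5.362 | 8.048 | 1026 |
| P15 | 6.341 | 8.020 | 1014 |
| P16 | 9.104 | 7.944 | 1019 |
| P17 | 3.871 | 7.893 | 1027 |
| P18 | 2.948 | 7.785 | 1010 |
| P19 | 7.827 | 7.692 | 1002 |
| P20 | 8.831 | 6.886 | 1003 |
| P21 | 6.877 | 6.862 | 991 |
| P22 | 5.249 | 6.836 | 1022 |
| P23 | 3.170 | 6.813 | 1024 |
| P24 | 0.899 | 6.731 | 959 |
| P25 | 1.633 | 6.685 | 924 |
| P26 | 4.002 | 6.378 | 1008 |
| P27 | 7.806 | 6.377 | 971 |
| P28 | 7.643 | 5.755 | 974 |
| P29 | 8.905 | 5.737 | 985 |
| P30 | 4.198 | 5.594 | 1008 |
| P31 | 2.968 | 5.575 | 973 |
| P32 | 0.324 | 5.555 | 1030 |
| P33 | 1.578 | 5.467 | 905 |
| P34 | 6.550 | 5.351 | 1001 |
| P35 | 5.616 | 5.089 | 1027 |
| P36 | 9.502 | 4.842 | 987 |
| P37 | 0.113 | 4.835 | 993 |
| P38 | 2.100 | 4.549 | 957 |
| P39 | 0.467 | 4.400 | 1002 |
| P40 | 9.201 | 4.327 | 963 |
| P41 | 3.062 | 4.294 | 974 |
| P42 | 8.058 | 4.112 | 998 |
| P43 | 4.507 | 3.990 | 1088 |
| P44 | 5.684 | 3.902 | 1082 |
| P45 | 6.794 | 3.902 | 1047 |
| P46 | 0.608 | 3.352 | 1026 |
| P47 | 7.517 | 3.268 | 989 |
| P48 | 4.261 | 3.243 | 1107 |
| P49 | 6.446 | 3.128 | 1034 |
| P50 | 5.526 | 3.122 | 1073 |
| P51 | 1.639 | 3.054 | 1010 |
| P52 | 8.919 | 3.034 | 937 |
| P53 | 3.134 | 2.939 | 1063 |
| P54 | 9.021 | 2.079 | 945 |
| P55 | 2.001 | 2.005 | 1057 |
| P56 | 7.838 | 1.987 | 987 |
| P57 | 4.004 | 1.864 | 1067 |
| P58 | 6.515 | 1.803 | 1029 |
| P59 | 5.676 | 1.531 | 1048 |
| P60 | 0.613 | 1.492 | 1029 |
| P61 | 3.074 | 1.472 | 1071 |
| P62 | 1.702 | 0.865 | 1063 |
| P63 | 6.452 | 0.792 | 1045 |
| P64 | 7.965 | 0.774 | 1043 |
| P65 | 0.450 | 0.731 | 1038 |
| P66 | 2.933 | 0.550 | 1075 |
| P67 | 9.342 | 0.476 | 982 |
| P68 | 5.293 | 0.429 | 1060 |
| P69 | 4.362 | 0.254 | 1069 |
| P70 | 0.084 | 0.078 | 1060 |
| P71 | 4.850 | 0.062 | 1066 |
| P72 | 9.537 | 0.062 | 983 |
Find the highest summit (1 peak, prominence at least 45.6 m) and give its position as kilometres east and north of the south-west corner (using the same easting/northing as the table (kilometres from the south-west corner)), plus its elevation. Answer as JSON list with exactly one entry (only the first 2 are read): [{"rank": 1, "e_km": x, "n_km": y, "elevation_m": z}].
[{"rank": 1, "e_km": 4.29, "n_km": 3.41, "elevation_m": 1109}]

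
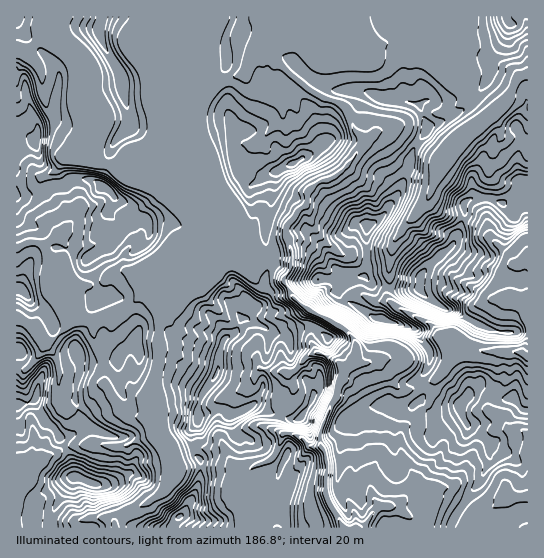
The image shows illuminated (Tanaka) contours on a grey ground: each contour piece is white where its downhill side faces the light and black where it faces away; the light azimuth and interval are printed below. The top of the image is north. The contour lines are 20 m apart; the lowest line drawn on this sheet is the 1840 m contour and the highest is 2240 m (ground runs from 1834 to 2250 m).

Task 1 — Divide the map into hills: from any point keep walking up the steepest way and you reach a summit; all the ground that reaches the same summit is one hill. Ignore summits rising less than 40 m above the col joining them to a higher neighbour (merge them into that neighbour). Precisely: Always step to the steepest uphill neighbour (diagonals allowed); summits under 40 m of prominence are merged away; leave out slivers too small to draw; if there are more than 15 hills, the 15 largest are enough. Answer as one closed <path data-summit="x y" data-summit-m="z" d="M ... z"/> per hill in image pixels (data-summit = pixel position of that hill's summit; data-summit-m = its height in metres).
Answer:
<path data-summit="421 278" data-summit-m="2228" d="M461 16l-160 0-7 9-5 0-8 6-4 15-5 9 5 8 32 26 16 10 17 5 7 10 6 16 10 11 9-5 13 11 11 16 9 4 30 1 3-2-13 36-22 23-12 18-4 19 0 24-2 7 1 6 10 9 31 15 10 12 16 9 32 8 34 0 6 4 1-42-6-9-10-6 0-12 5-21 11-8 0-184-9 2-12 23-14 13-7 3-17-17-4-13-16-18-13-20 3-6 11-4 6-6 5-10z"/><path data-summit="75 477" data-summit-m="2250" d="M201 151l-1 67-17 21-4 12 0 6 14 14-34 1-7 5-4 10-18 20-36 13-19-3-21 22-5 2-11-13-16-8-6 1 0 46 10 2 20-25 11 17 3 12-1 13 4 20 13 12 13 23 6 2-24 2-6 3-22 11-15 14-12 20 1 35 97 0 1-6 7-7 24-11 12-8 10-11 3-10 0-18-14-32 0-19-4-17 6-35 0-59 7-10 5-2 23-10 16 2 10-9-3-13-16-40z"/><path data-summit="461 405" data-summit-m="2079" d="M458 344l-3 1-4 14-17 21-28 11-7-2-18-23-7-5-20 0-10 9-8 28-5 7-11 28 0 12 5 8 2 8-2 32 6 13 14 22 17 0 13-18 6-5 14 2 11 8 7 1 6-5 4-9 7-6 19 3 17 12 7 1 5-3 11 0 21-12 18-2 0-138-7-5-34 0z"/><path data-summit="217 374" data-summit-m="2183" d="M202 184l-1 29 16 40 3 13-10 9-16-2-23 10-5 2-7 10 0 59-6 27 4 25 0 17 17 30 20-6 15 2 14-1 6 11 6 6 14 6 4-4 17-7 10-15 3-11-6-7 2-8 14-28 0-8-5-10 9-4 10-13 10-3-6-11 0-5 8-22-17-10-11-11-7-12 0-4 7-9-1-12-21-1-24 5-10 0-3-3z"/><path data-summit="35 142" data-summit-m="2175" d="M43 37l-14 14-13-1 0 196 3 1 7-4 16 1 21 50 10 11 6 12 15 3 36-13 18-20 6-12 9-4 30-1-14-13 0-6 4-12 17-21 0-75-4-9 0-24-8 13-27 67-25 25-1 4 5 10 0 6-9 10-6 10-2 1-16-15-16 4-24 0-7-8 7-10-2-18-4-6-12-8-8-16 2-3 12-5 10-14 32 4-1-11 4-12 0-12-27-64-7-9z"/><path data-summit="367 226" data-summit-m="2193" d="M374 136l-10 6-9 15-17 18-9 5-10 1-11 10-1 12-10 8-10 15 0 9 5 23-1 11-7 9 0 4 7 12 11 11 41 23 10 10 3 5-1 18 19 0 5 3 12 13 4 8 4 4 7 2 28-11 17-21 4-12-1-4-15-8-10-12-31-15-10-9-1-4 2-9 0-24 4-19 12-18 22-23 12-35-26 1-10-3-8-5-8-13z"/><path data-summit="293 163" data-summit-m="2149" d="M267 53l-14 6-10 16-32 10-10 13-5 12 0 24 5 15 0 34 28 70 6 8 34-5 13 0 9 3 1-6-5-18 0-9 10-15 10-8 1-12 11-10 10-1 9-5 26-32 0-4-9-9-6-16-7-10-17-5-16-10-32-26-6-8z"/><path data-summit="99 29" data-summit-m="2116" d="M205 16l-144 1 0 18 39 91 0 12-4 12 1 11 14 4 8 11 8 4 12 0 5-5 11-24 24-24-3-4 0-10 8-18 7-7 10-3 0-8 3-4-1-36 2-11z"/><path data-summit="179 517" data-summit-m="2204" d="M163 436l8 21 0 18-4 12-21 17-24 11-7 7 0 5 128 1 1-17 5-17 0-7-4-8 3-8-13-6-6-6-6-11-14 1-15-2-20 6z"/><path data-summit="103 187" data-summit-m="2156" d="M187 123l-4 4-4 0-24 24-11 24-5 5-12 0-8-4-8-11-12-4-28-4-6 0-10 14-12 5-2 6 4 8 20 19 2 18-7 8 3 6 4 4 24 0 16-4 18 15 6-11 9-10 0-6-5-10 1-4 25-25 27-64z"/><path data-summit="510 23" data-summit-m="2145" d="M527 16l-65 0-6 15-6 6-14 8 9 17 20 23 4 13 17 17 7-3 14-13 10-21 11-5z"/><path data-summit="17 406" data-summit-m="2212" d="M46 344l-20 25-10 0 1 123 11-19 19-17 24-11 24-2-6-2-13-23-13-12-4-20 1-13-3-12z"/><path data-summit="17 289" data-summit-m="2136" d="M38 243l-12 0-10 4 0 72 6 1 16 8 11 13 30-26-6-10-13-15-16-44z"/>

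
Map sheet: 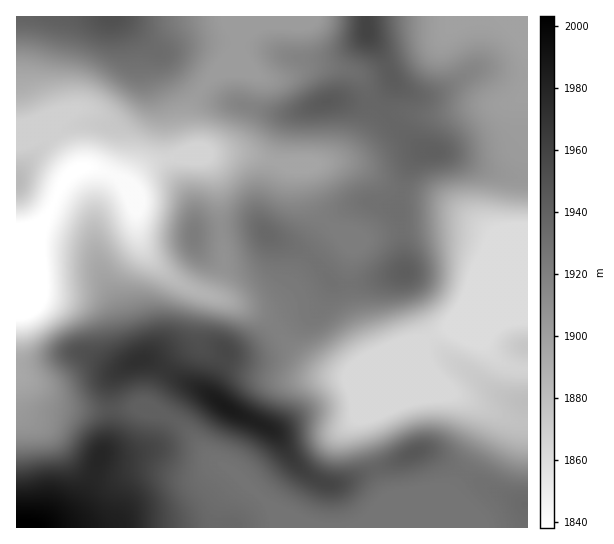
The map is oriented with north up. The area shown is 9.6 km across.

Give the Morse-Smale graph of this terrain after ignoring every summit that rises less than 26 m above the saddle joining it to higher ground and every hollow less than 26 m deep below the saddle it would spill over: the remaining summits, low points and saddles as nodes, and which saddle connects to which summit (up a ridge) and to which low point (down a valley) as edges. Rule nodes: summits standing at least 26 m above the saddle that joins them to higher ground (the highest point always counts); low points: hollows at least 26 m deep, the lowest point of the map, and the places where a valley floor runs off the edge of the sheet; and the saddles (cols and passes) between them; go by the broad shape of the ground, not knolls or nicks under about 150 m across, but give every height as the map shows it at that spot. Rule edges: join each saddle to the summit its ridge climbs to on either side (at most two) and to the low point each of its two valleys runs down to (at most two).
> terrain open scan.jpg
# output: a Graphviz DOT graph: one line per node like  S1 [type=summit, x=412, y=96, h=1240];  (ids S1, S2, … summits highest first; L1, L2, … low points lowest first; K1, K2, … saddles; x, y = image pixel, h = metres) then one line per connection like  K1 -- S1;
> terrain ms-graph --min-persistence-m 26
graph terrain {
  S1 [type=summit, x=26, y=525, h=2003];
  S2 [type=summit, x=226, y=406, h=1986];
  S3 [type=summit, x=367, y=29, h=1959];
  S4 [type=summit, x=111, y=18, h=1951];
  L1 [type=low, x=37, y=254, h=1838];
  L2 [type=low, x=494, y=289, h=1861];
  K1 [type=saddle, x=110, y=410, h=1947];
  K2 [type=saddle, x=463, y=473, h=1928];
  K3 [type=saddle, x=277, y=329, h=1920];
  K4 [type=saddle, x=202, y=87, h=1902];
  K1 -- S1;
  K1 -- S2;
  K1 -- L1;
  K2 -- S2;
  K2 -- L1;
  K2 -- L2;
  K3 -- S2;
  K3 -- S3;
  K3 -- L1;
  K3 -- L2;
  K4 -- S3;
  K4 -- S4;
  K4 -- L1;
}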